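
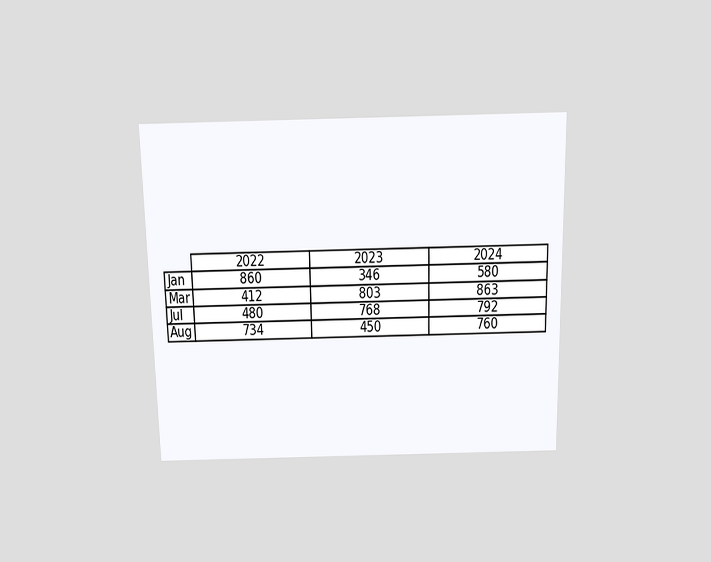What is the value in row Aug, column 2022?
734

The chart is viewed slightly from above. The (Aug, 2022) cell reads 734.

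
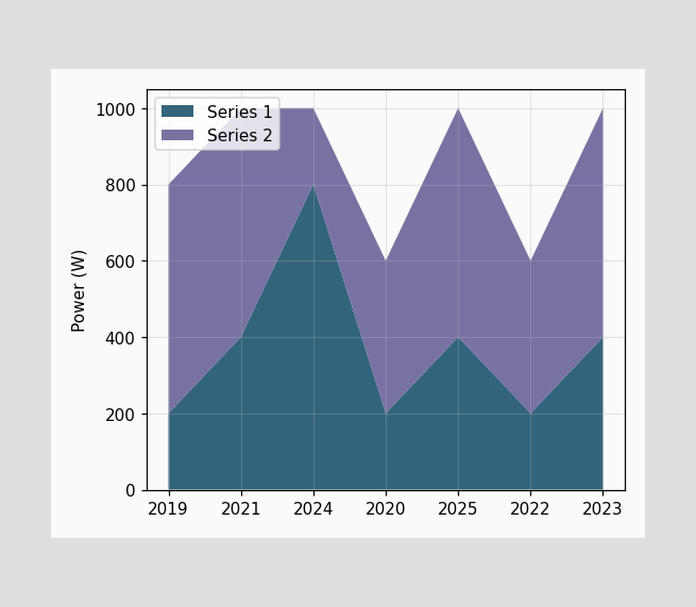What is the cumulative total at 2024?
1000W

The stacked total at 2024 reaches 1000W.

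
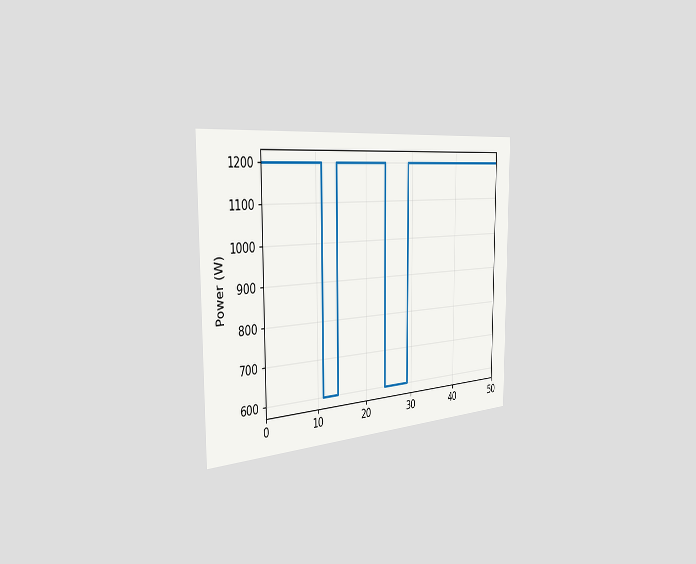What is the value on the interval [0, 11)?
1200W

The chart is viewed slightly from the left. On [0, 11) the step sits at 1200W.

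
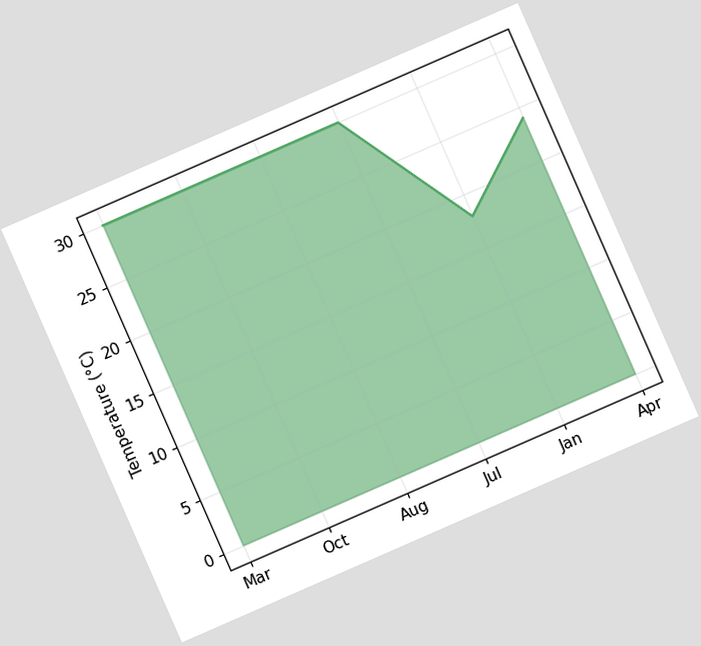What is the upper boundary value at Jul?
30°C

The chart is tilted about 24° counter-clockwise. At Jul the upper boundary is at 30°C.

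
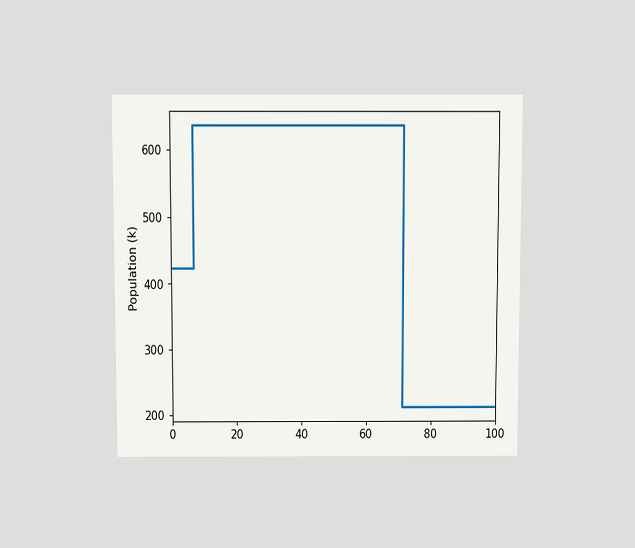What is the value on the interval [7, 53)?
The chart is viewed slightly from above. On [7, 53) the step sits at 636k.

636k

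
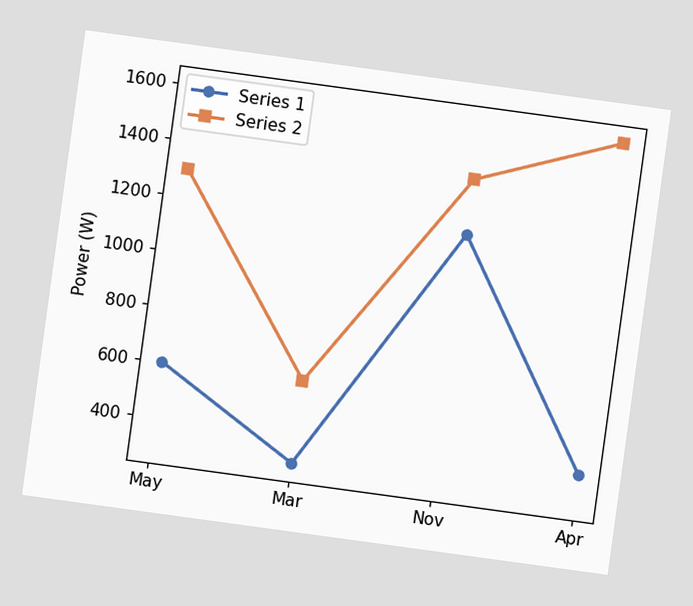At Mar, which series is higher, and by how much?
Series 2, by 300W

The chart is tilted about 8° clockwise. At Mar, Series 2 sits above the other line by 300W.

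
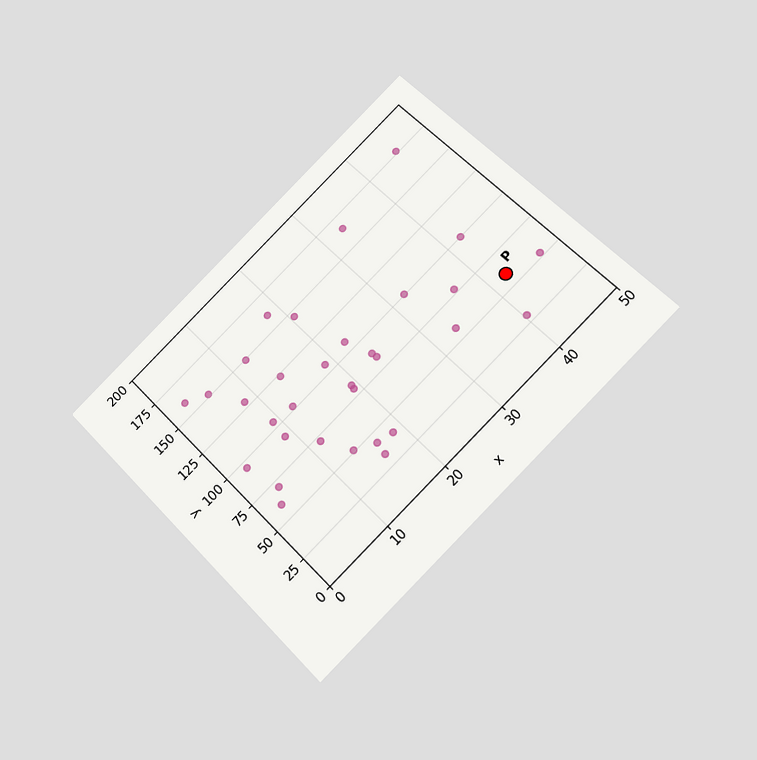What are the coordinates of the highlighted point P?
The chart is tilted about 45° counter-clockwise and viewed at a slight angle. Following the gridlines from P to each axis, P sits at (42.5, 60).

(42.5, 60)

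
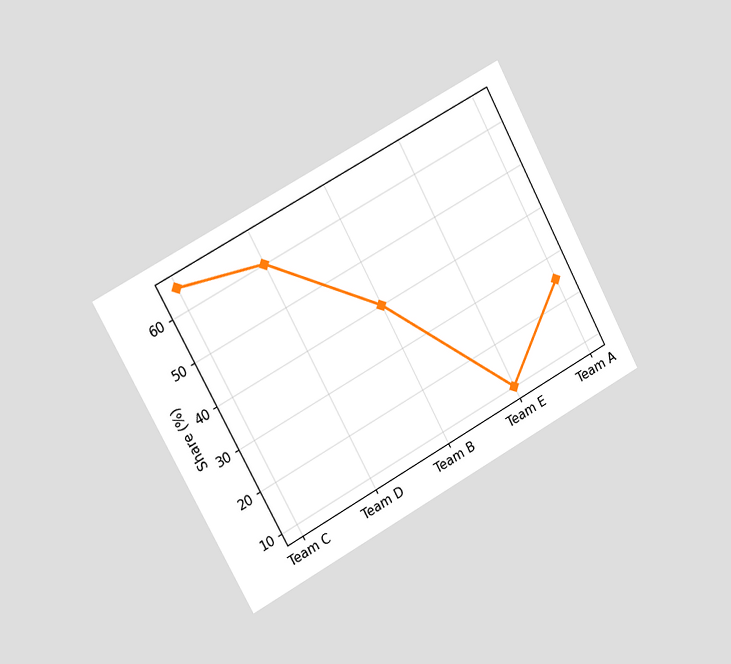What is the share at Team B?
The chart is tilted about 28° counter-clockwise and viewed slightly from the left. At Team B, the line is at 40%.

40%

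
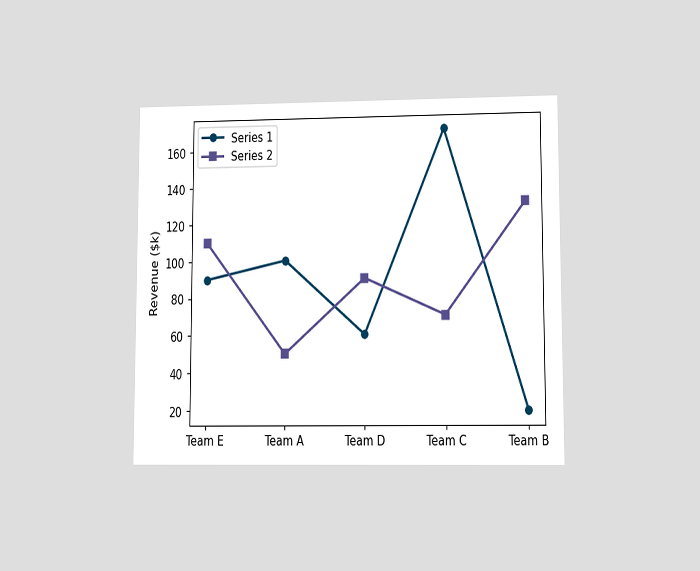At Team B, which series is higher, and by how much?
Series 2, by $110k

The chart is viewed at a slight angle. At Team B, Series 2 sits above the other line by $110k.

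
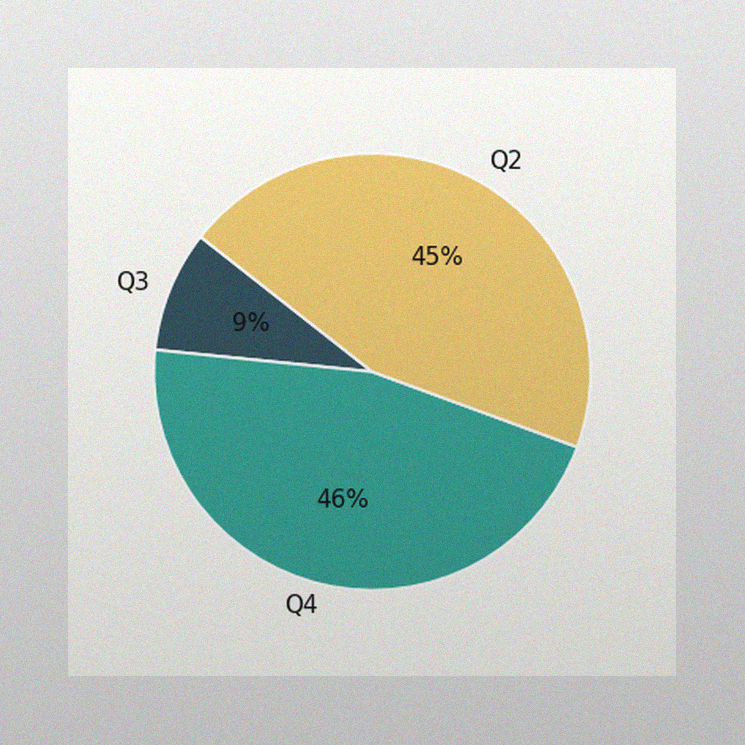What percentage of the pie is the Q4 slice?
46%

The image has some photo noise and uneven lighting. The Q4 slice takes up 46% of the pie.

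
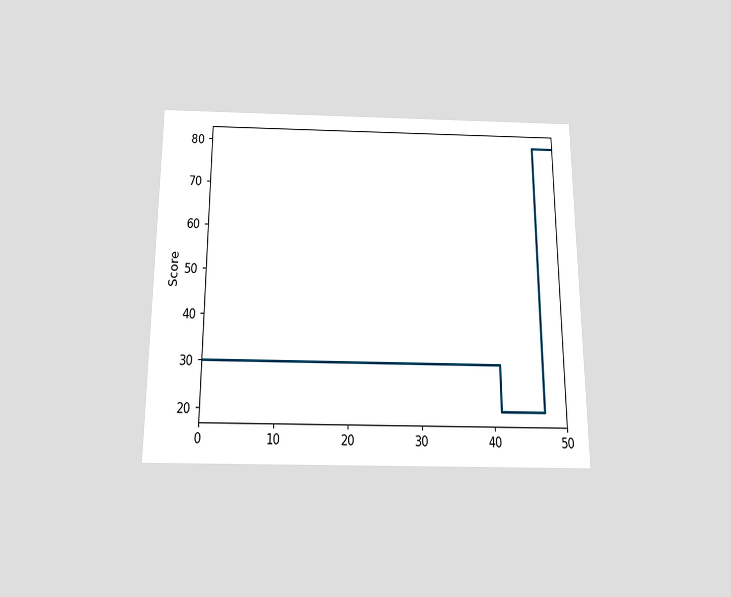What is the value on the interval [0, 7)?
30

The chart is viewed slightly from below. On [0, 7) the step sits at 30.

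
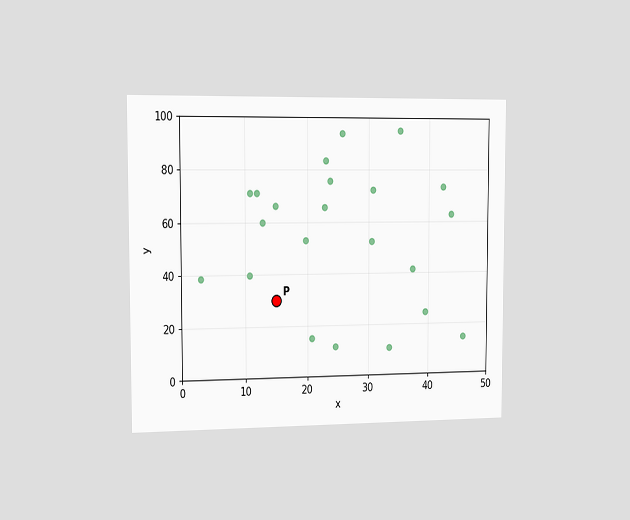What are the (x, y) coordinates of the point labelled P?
(15, 30)

The chart is viewed slightly from the left. Following the gridlines from P to each axis, P sits at (15, 30).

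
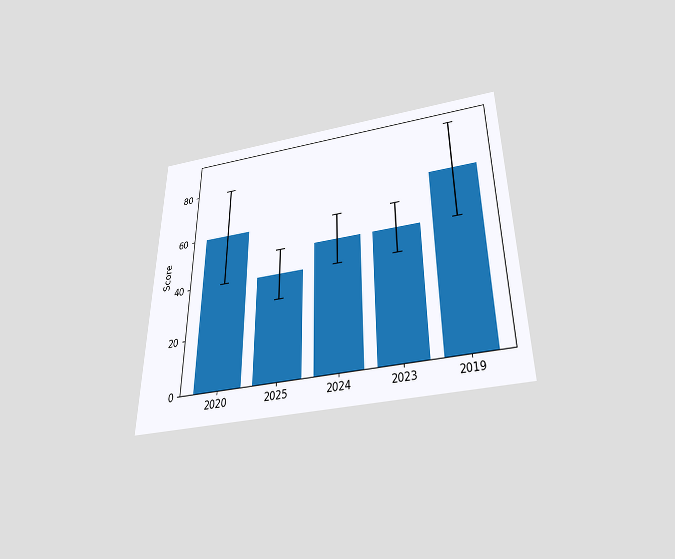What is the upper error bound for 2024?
The chart is viewed slightly from below. The 2024 bar's upper whisker reaches 60.

60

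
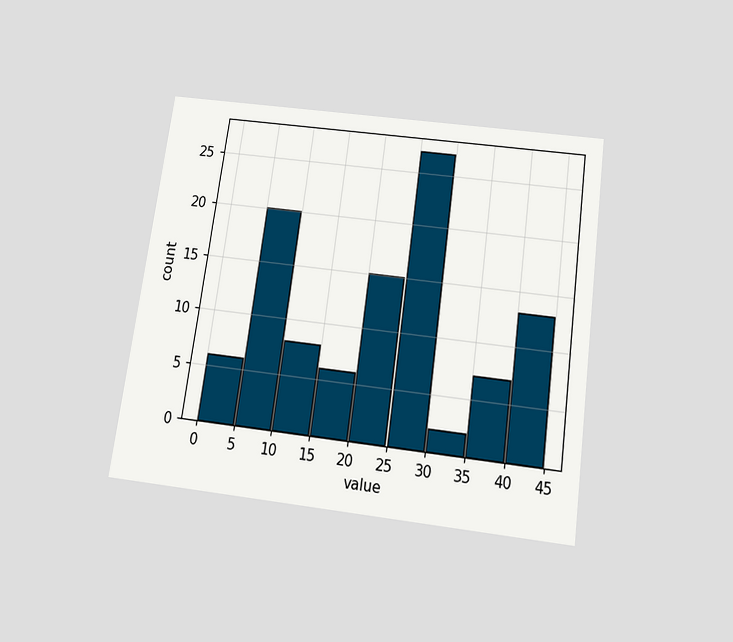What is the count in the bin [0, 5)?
The chart is tilted about 8° clockwise and viewed slightly from below. The [0, 5) bin has height 6.

6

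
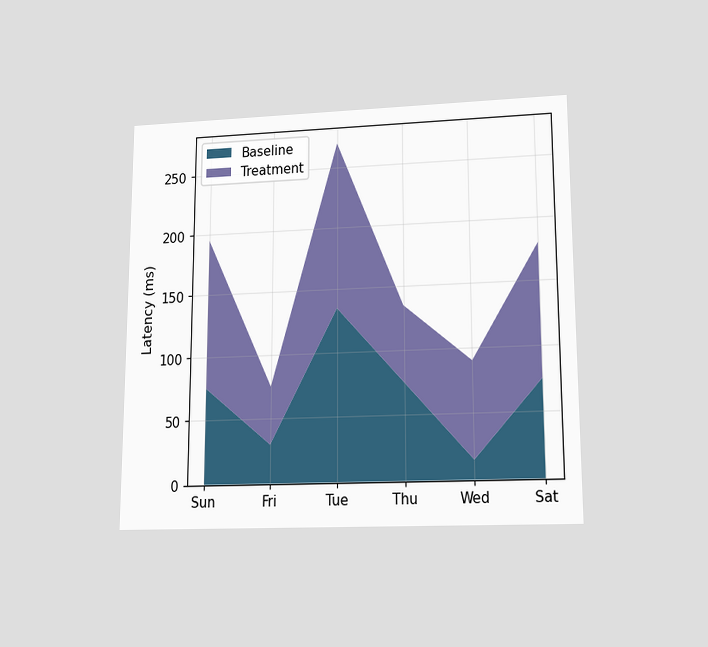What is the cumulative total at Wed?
90ms

The chart is viewed at a slight angle. The stacked total at Wed reaches 90ms.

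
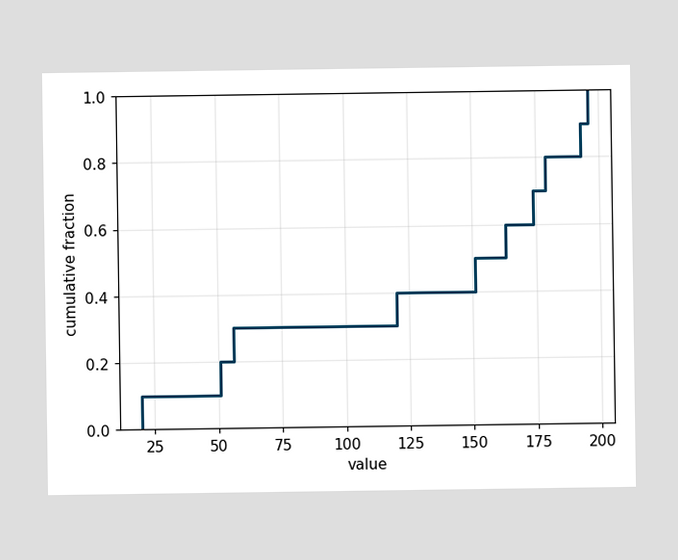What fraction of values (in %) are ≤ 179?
80%

At x=179 the ECDF step is at 80%.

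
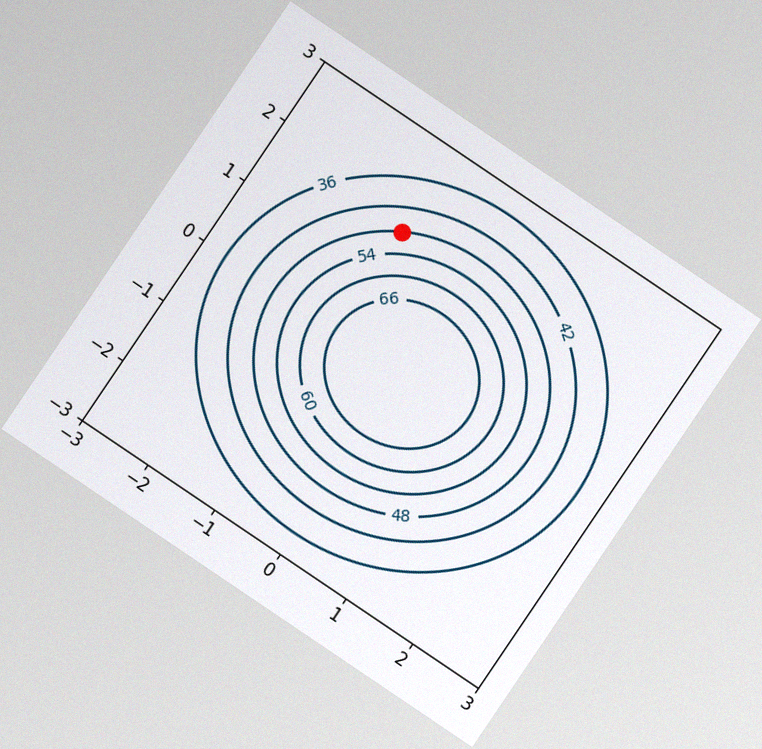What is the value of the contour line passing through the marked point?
The chart is tilted about 34° clockwise, with some photo noise. The marked point sits on the contour labelled 48.

48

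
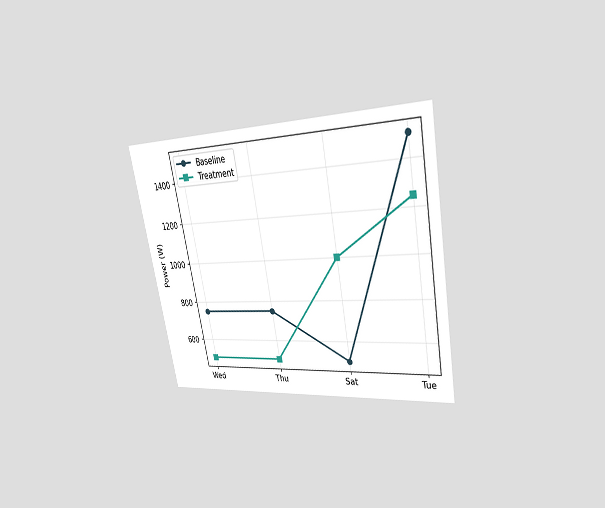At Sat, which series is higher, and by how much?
Treatment, by 500W

The chart is tilted about 11° counter-clockwise and viewed at a slight angle. At Sat, Treatment sits above the other line by 500W.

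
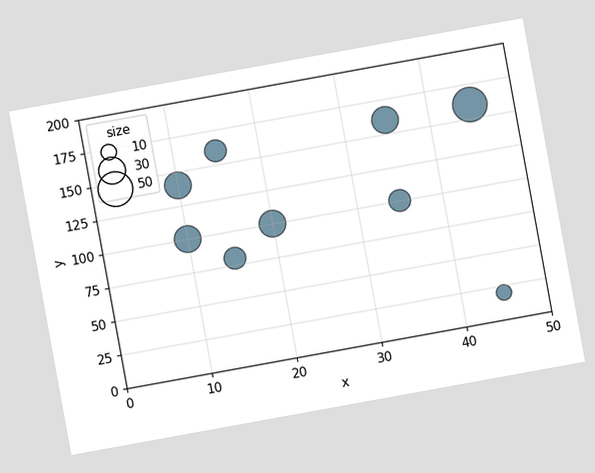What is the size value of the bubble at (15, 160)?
20

The chart is tilted about 10° counter-clockwise. Matching the bubble at (15, 160) against the size legend gives 20.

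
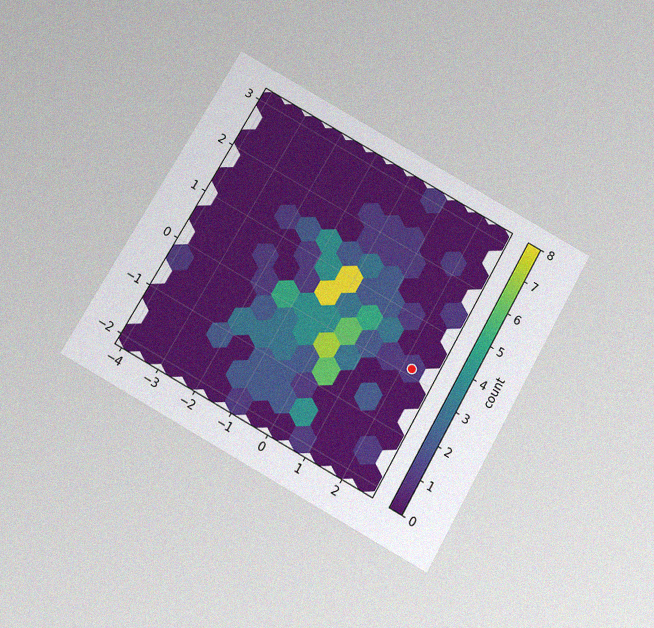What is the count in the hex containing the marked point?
The chart is tilted about 29° clockwise and viewed slightly from below, with some photo noise. The marked hex reads 1 on the colorbar.

1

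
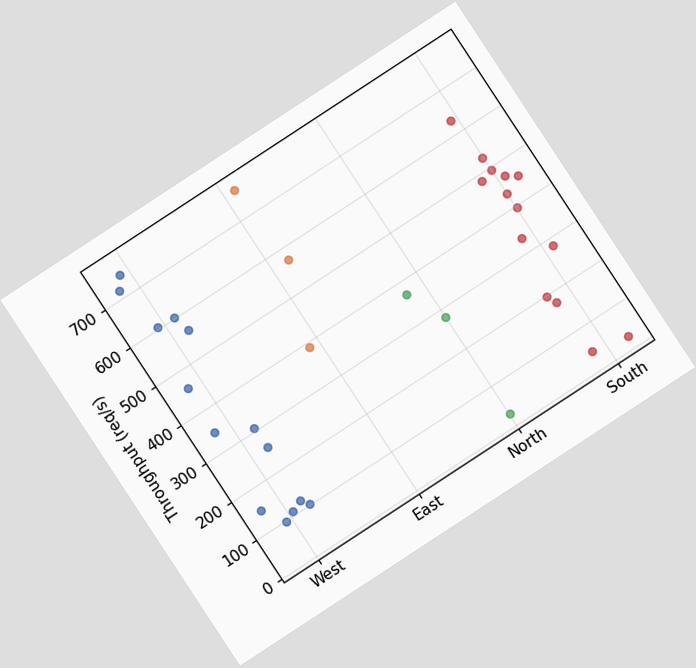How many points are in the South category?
The chart is tilted about 33° counter-clockwise. Counting the markers in the South column gives 14.

14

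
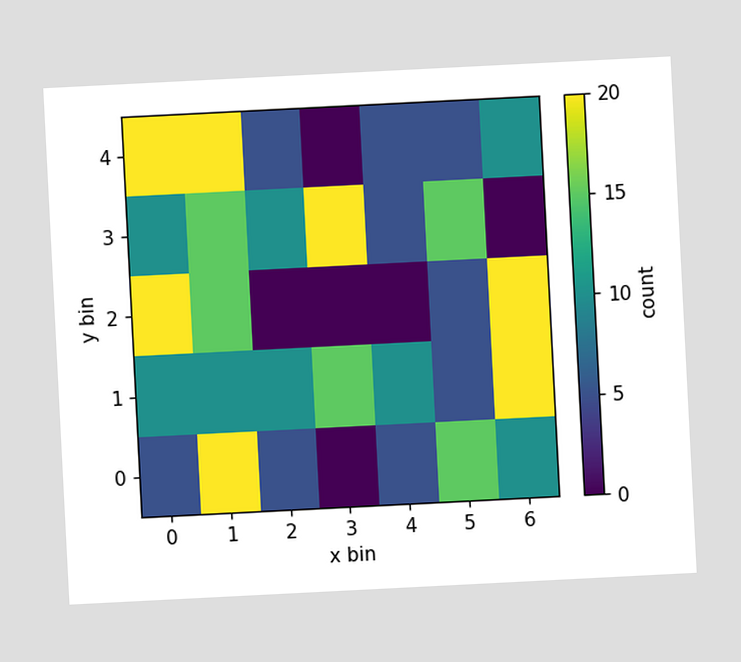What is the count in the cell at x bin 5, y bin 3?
15

The chart is tilted about 3° counter-clockwise. Matching the cell (5, 3) against the colorbar gives 15.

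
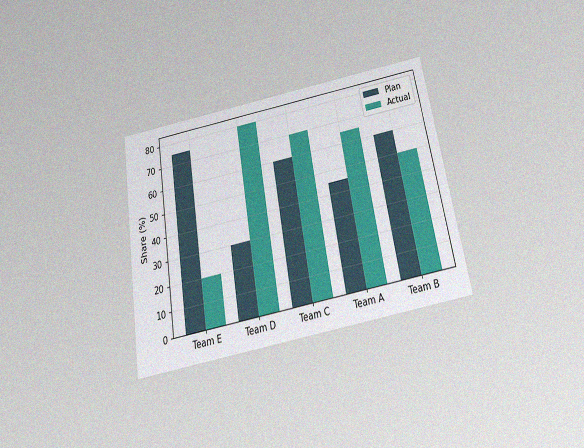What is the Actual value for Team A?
The chart is tilted about 9° counter-clockwise and viewed slightly from below, with some photo noise. The Actual bar at Team A reaches 65% on the y-axis.

65%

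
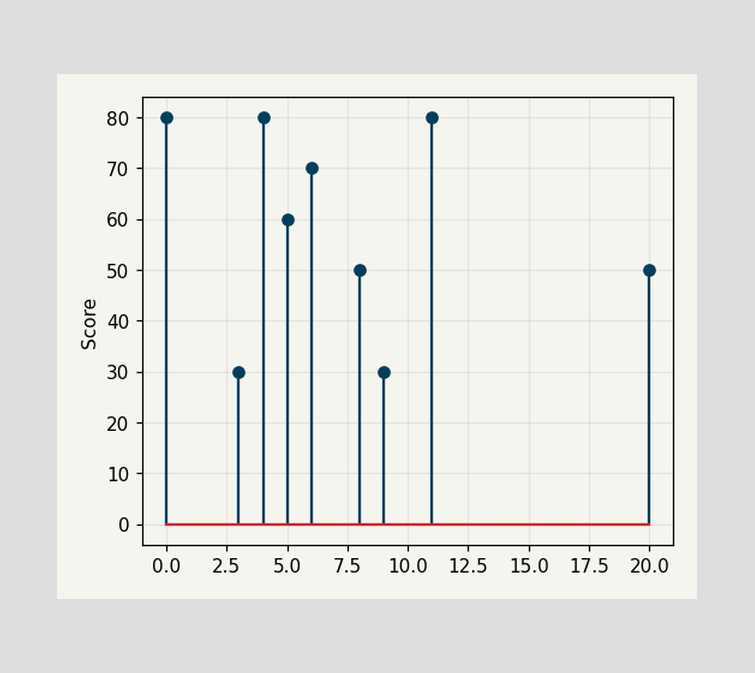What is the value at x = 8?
50

The stem at x=8 reaches 50.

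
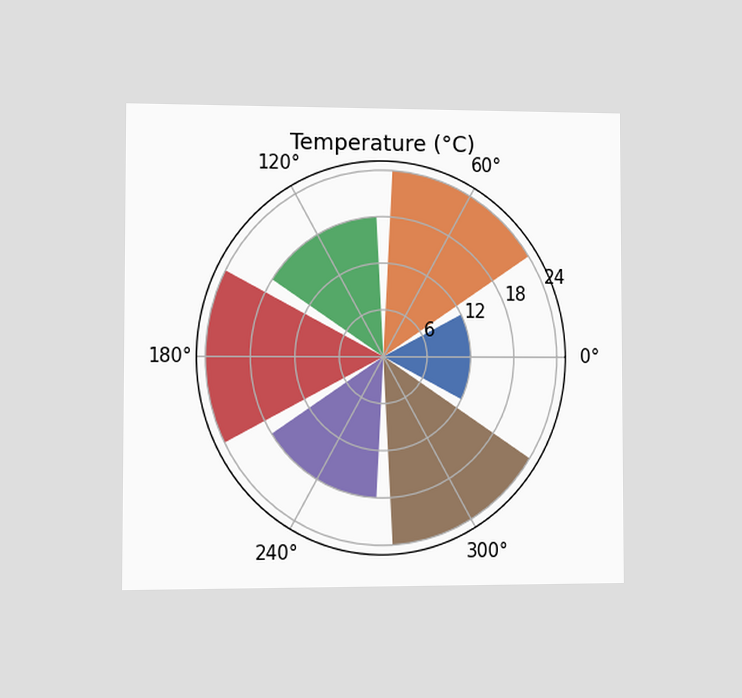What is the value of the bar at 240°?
18°C

The chart is viewed at a slight angle. The bar at 240° reaches 18°C on the radial axis.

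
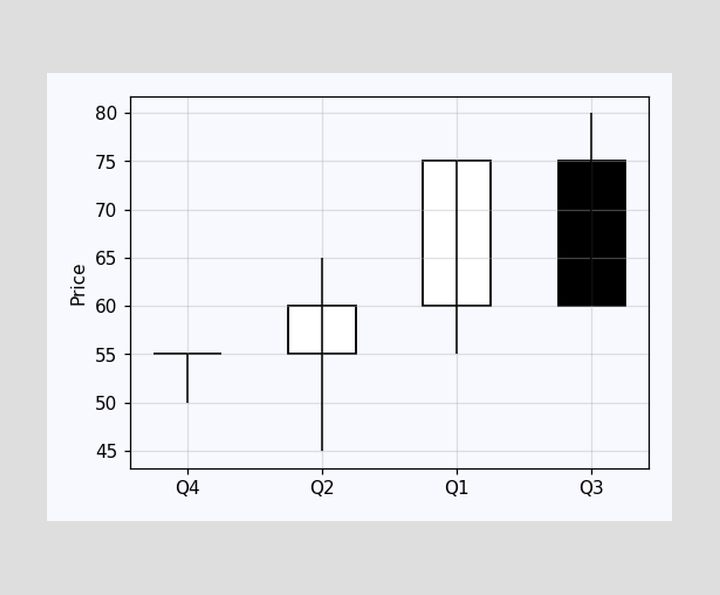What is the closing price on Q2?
60

The Q2 candle closes at 60.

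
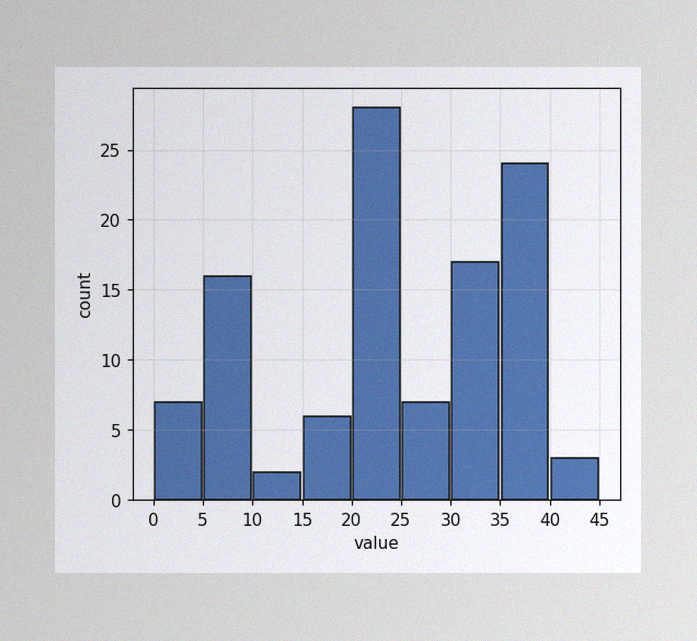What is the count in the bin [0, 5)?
The image has some photo noise and uneven lighting. The [0, 5) bin has height 7.

7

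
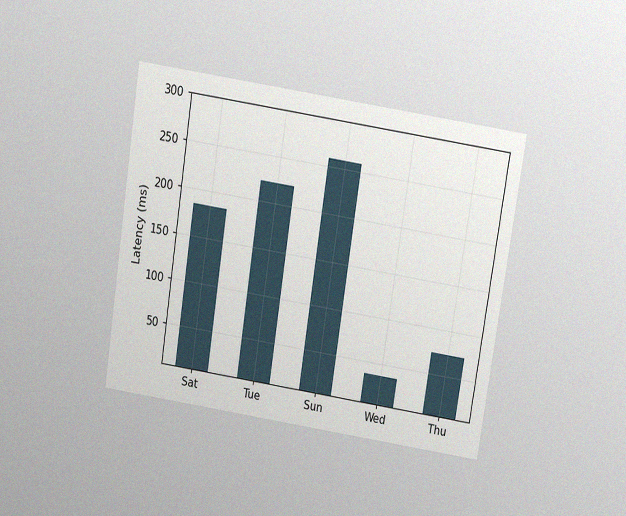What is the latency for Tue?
222ms

The chart is tilted about 9° clockwise and viewed slightly from above, with some photo noise. Reading along the chart's y-axis, the Tue bar reaches 222ms.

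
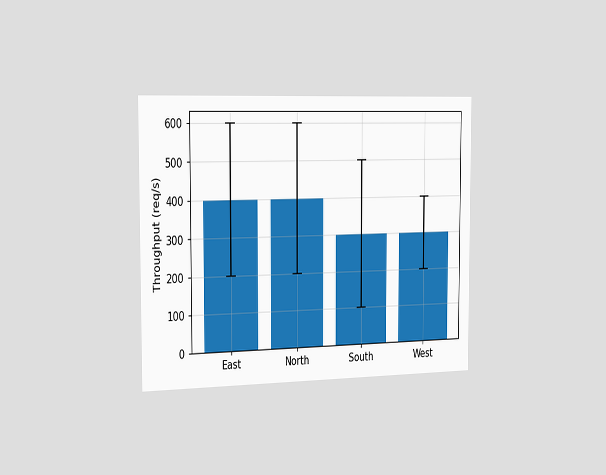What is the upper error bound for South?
500req/s

The chart is viewed slightly from the left. The South bar's upper whisker reaches 500req/s.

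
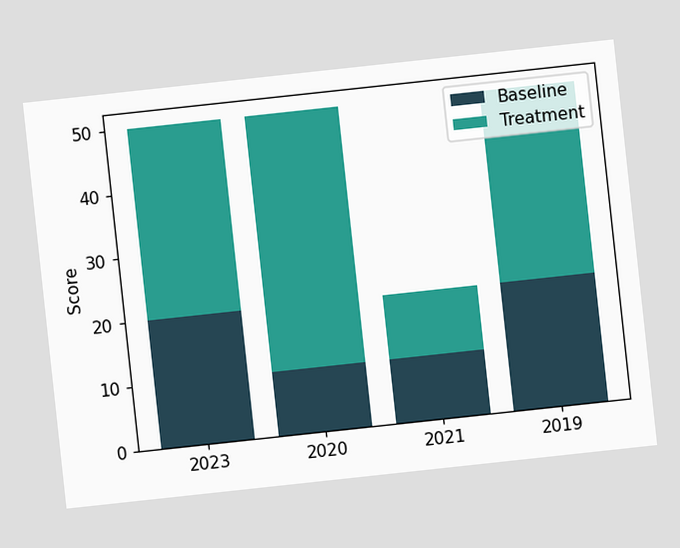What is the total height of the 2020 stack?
50

The chart is tilted about 6° counter-clockwise. The 2020 stack's top reaches 50 on the y-axis.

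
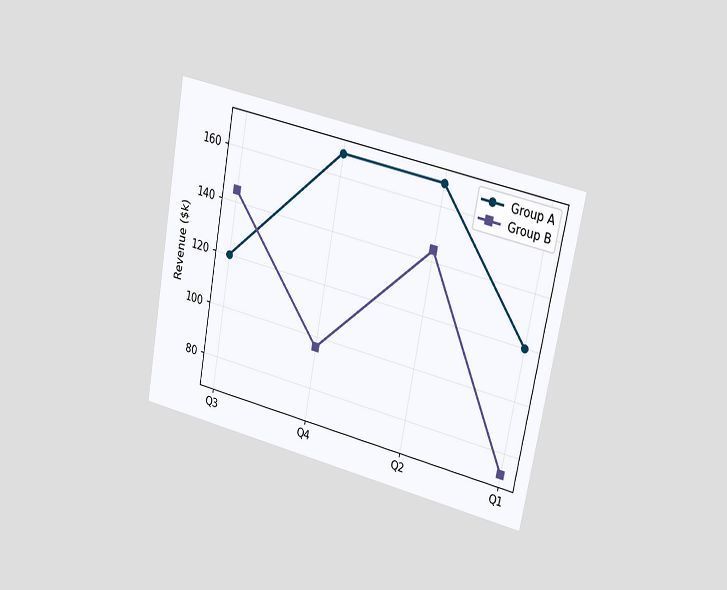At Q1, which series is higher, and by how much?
Group A, by $48k

The chart is tilted about 11° clockwise and viewed slightly from the right. At Q1, Group A sits above the other line by $48k.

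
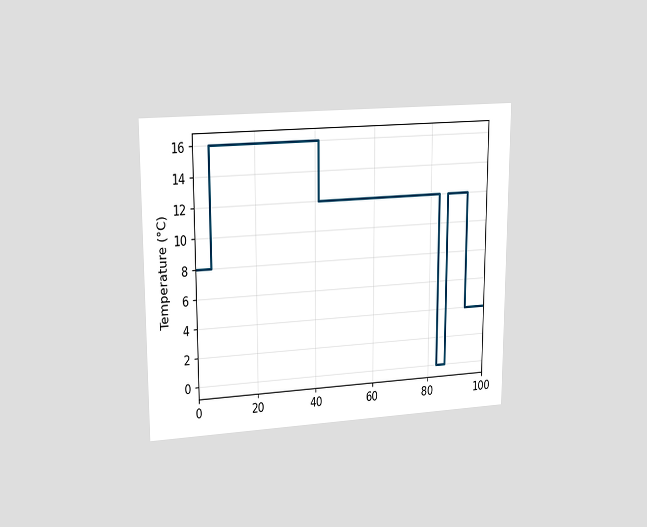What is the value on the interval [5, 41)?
The chart is viewed at a slight angle. On [5, 41) the step sits at 16°C.

16°C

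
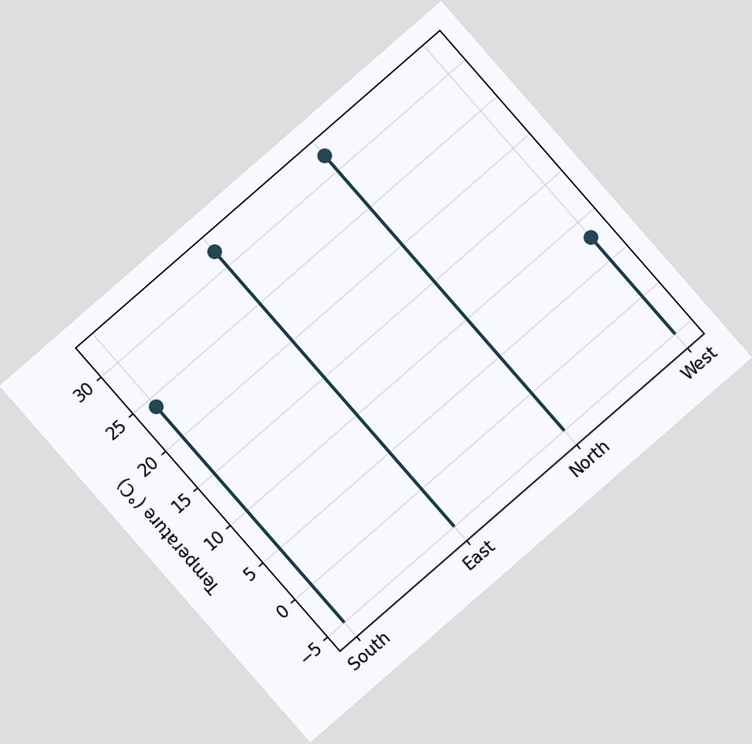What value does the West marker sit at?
The chart is tilted about 41° counter-clockwise. The West marker sits at 8°C.

8°C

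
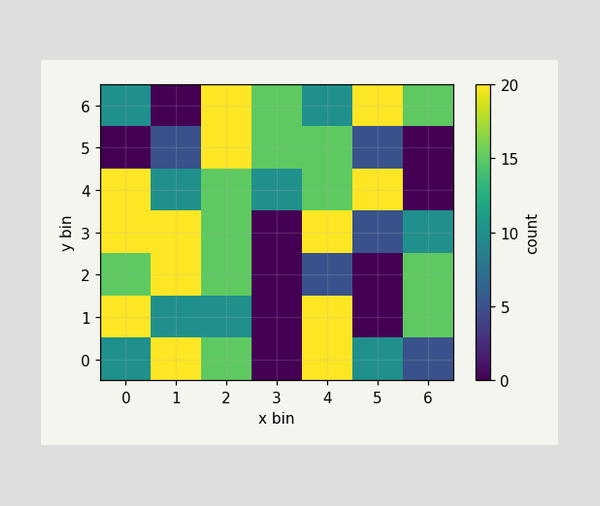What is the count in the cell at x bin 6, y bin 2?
15

Matching the cell (6, 2) against the colorbar gives 15.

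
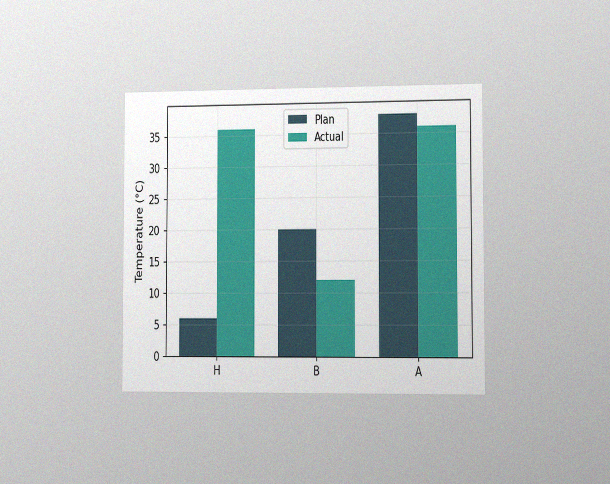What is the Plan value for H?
The chart is viewed slightly from the right, with some photo noise. The Plan bar at H reaches 6°C on the y-axis.

6°C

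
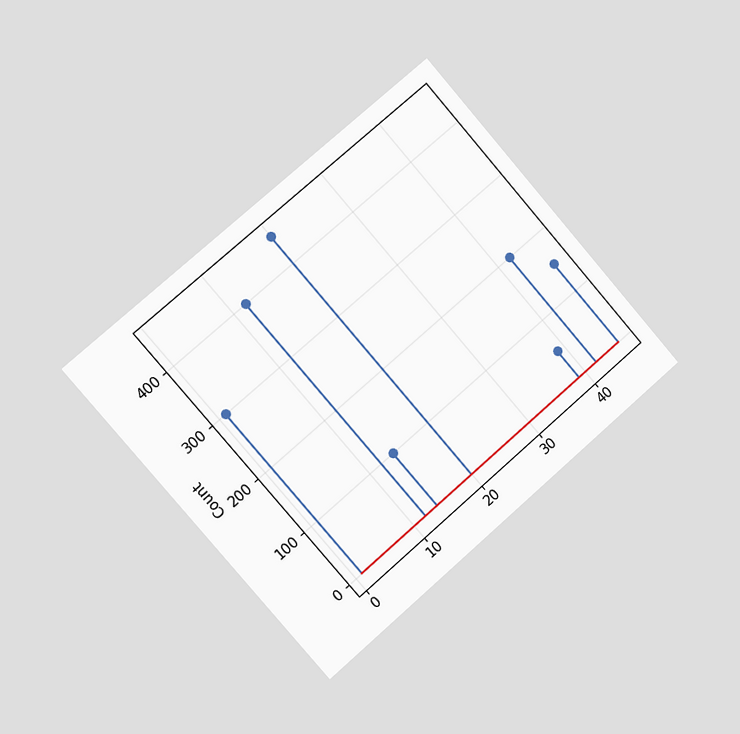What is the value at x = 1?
300

The chart is tilted about 41° counter-clockwise and viewed slightly from the left. The stem at x=1 reaches 300.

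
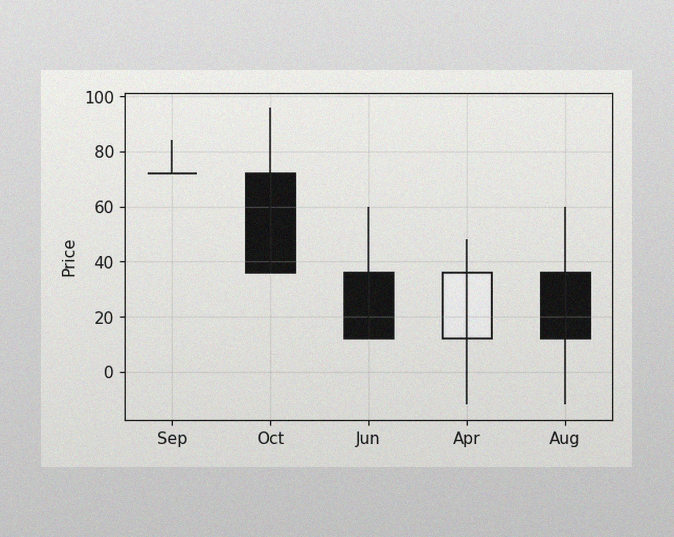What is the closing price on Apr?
36

The image has some photo noise and uneven lighting. The Apr candle closes at 36.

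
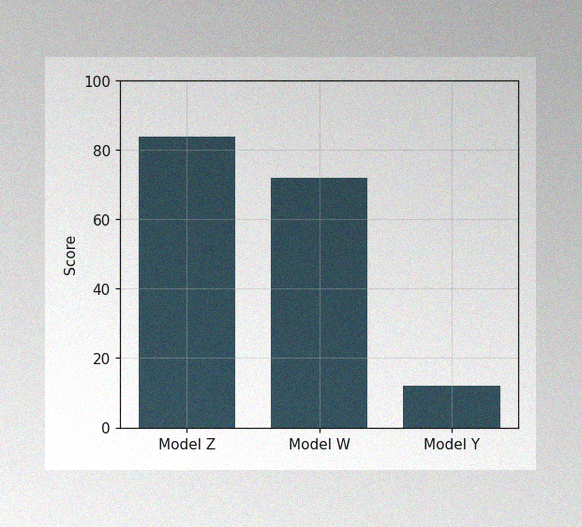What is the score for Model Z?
The image has some photo noise and uneven lighting. Reading along the chart's y-axis, the Model Z bar reaches 84.

84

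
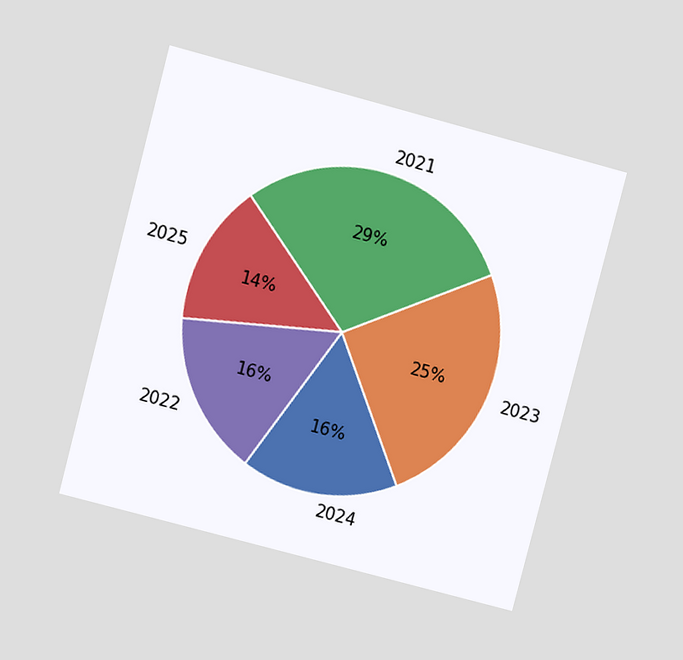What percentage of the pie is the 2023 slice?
25%

The chart is tilted about 15° clockwise and viewed at a slight angle. The 2023 slice takes up 25% of the pie.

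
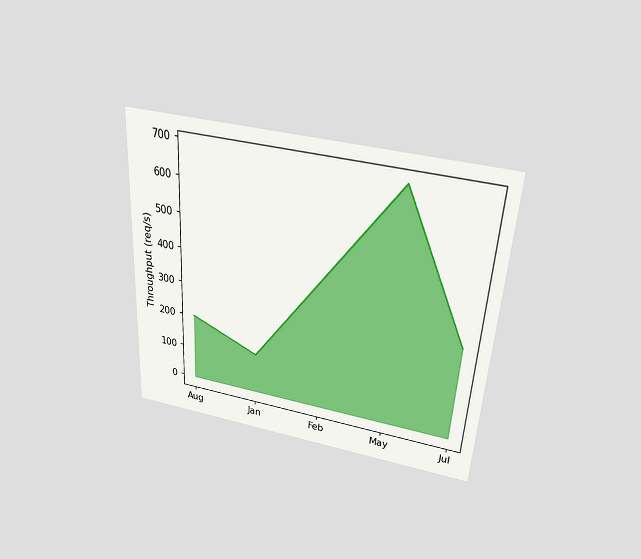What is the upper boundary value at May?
The chart is tilted about 3° clockwise and viewed slightly from above. At May the upper boundary is at 680req/s.

680req/s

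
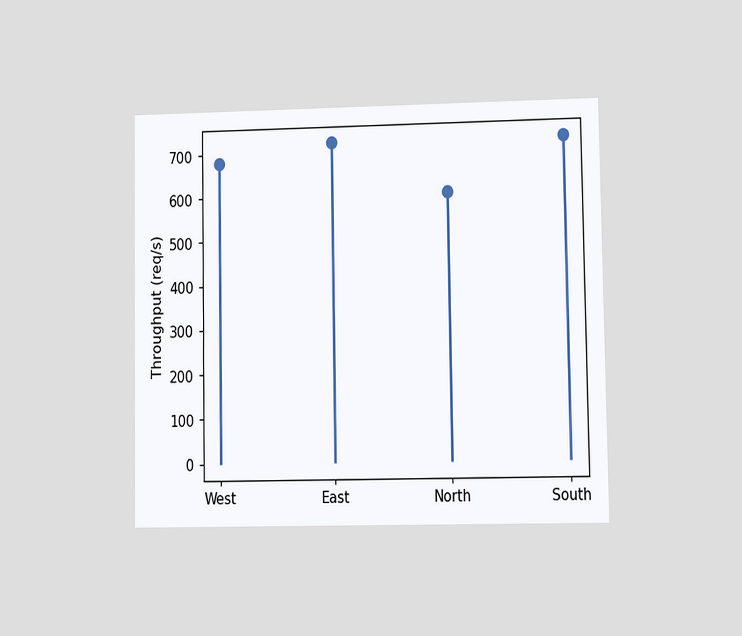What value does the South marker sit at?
The chart is viewed at a slight angle. The South marker sits at 720req/s.

720req/s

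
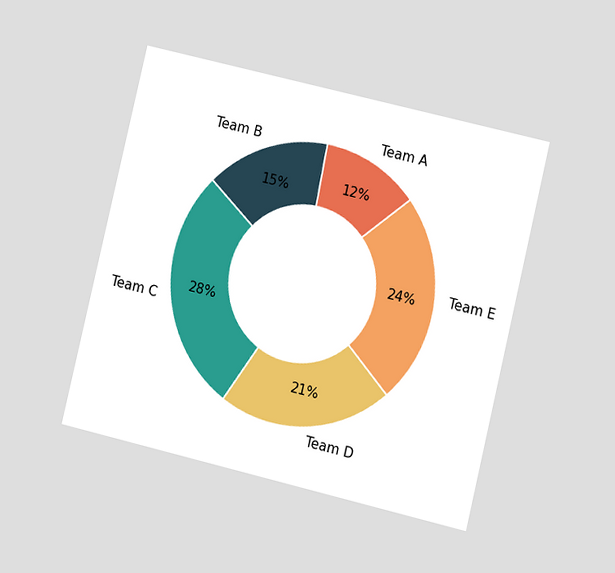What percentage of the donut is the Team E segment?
The chart is tilted about 13° clockwise and viewed at a slight angle. The Team E segment takes up 24% of the ring.

24%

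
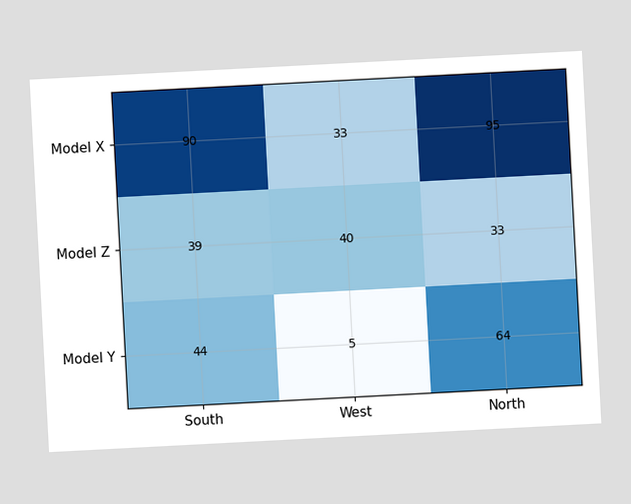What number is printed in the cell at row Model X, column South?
The chart is tilted about 3° counter-clockwise. The (Model X, South) cell reads 90.

90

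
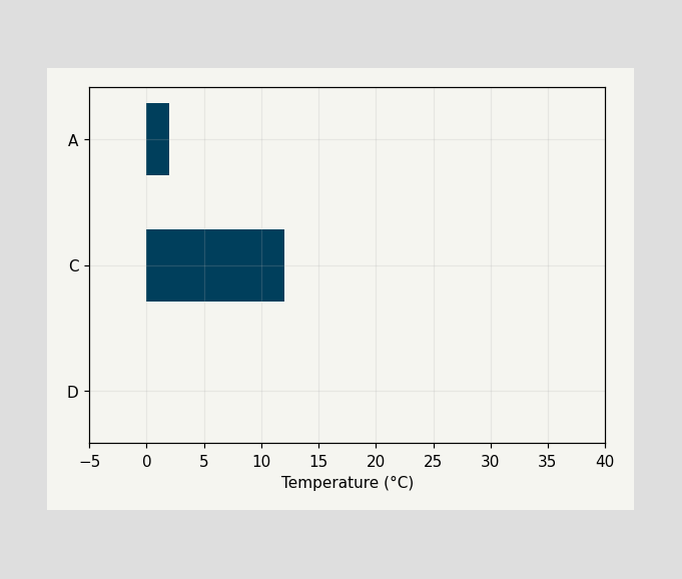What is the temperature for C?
Reading along the chart's x-axis, the C bar reaches 12°C.

12°C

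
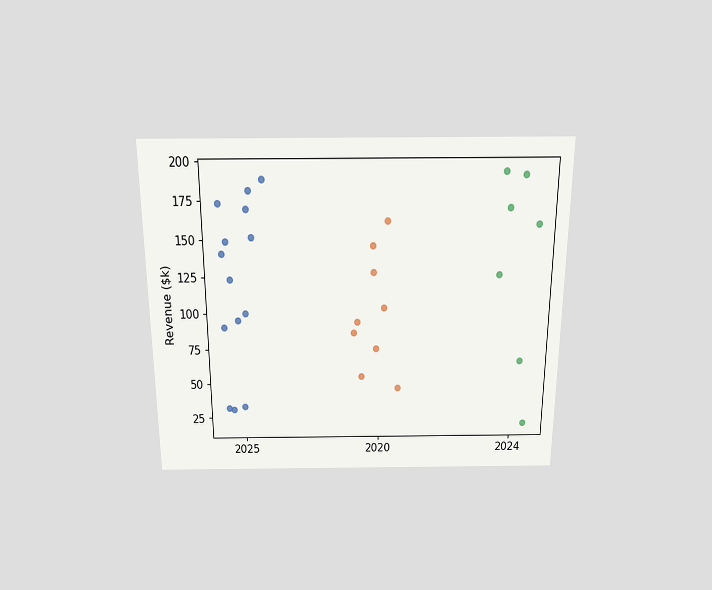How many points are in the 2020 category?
9

The chart is viewed slightly from above. Counting the markers in the 2020 column gives 9.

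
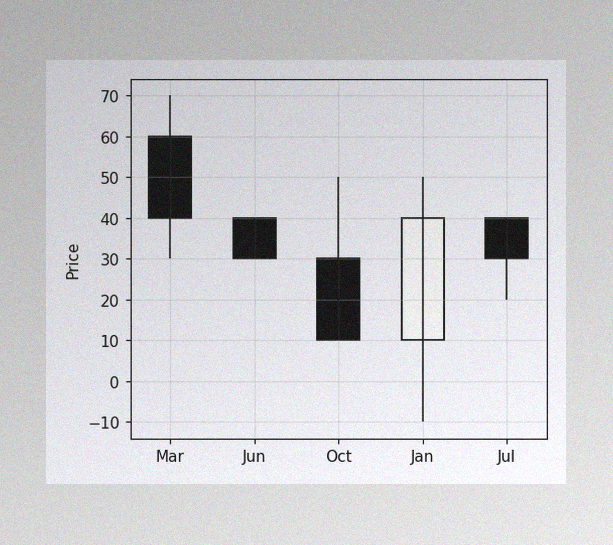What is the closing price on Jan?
40

The image has some photo noise and uneven lighting. The Jan candle closes at 40.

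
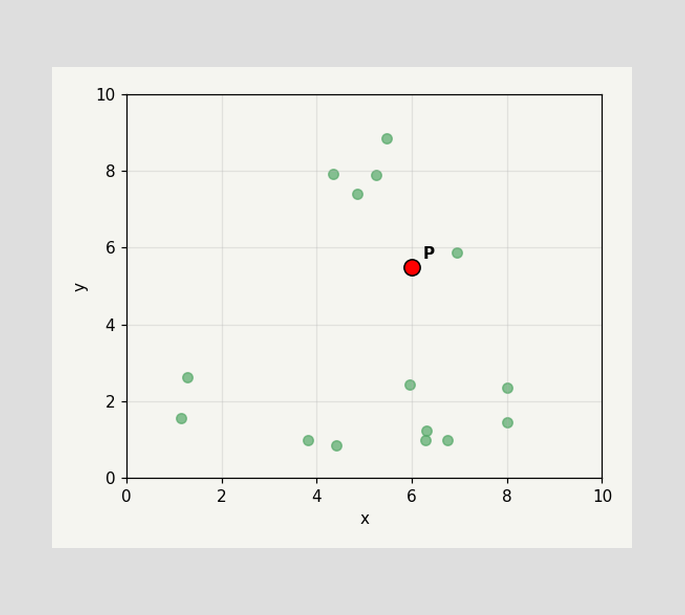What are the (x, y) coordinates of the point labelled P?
(6, 5.5)

Following the gridlines from P to each axis, P sits at (6, 5.5).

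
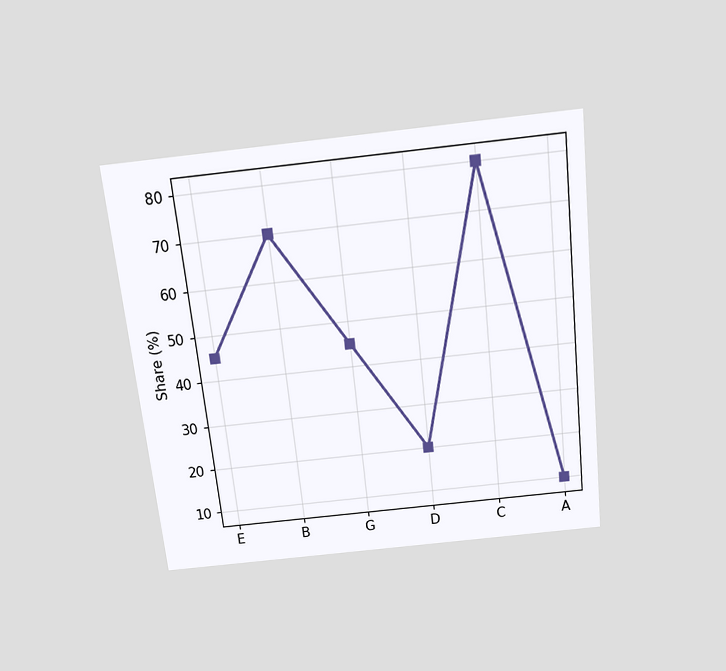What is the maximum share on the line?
The chart is tilted about 6° counter-clockwise and viewed slightly from above. The highest point is at C, and reading across to the y-axis gives 80%.

80%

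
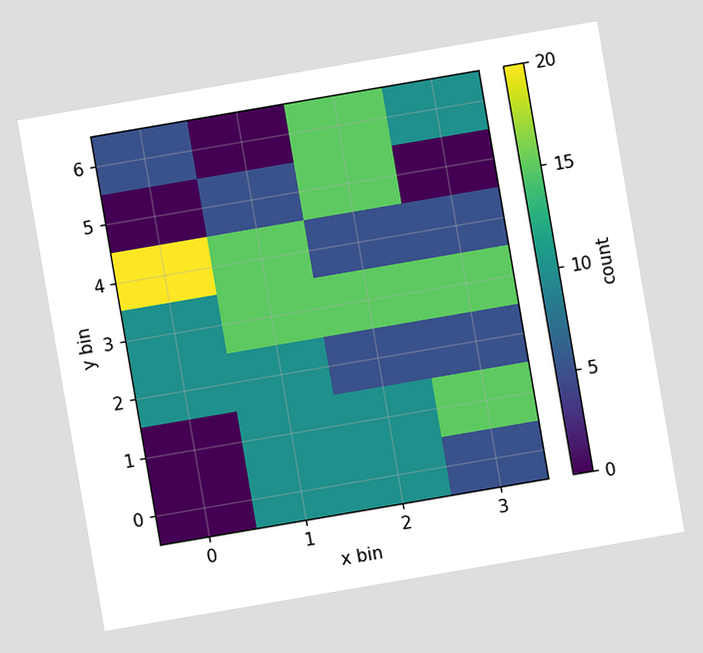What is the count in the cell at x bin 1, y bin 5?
5

The chart is tilted about 10° counter-clockwise. Matching the cell (1, 5) against the colorbar gives 5.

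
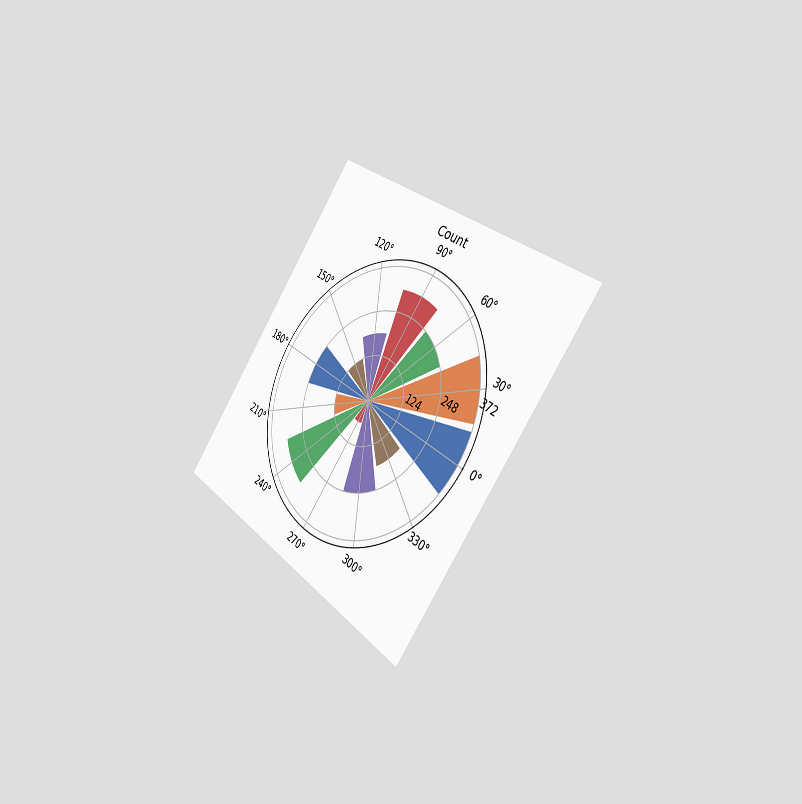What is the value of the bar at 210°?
124

The chart is tilted about 38° clockwise and viewed slightly from the right. The bar at 210° reaches 124 on the radial axis.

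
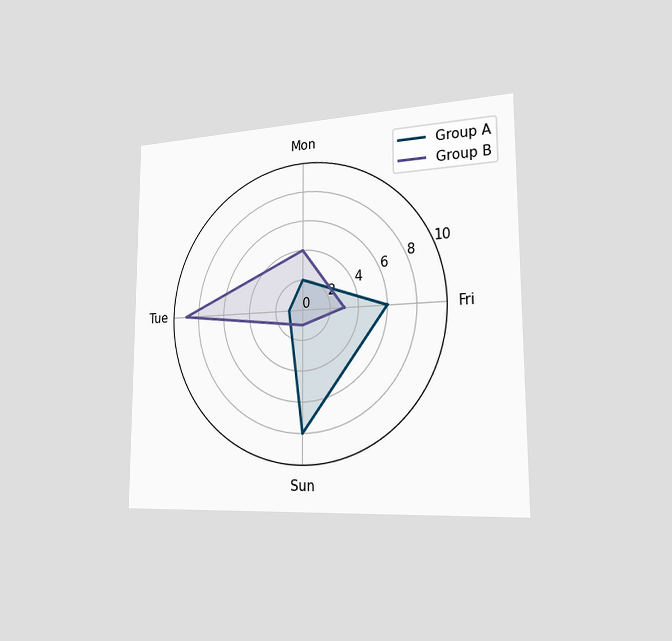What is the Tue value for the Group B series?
The chart is viewed slightly from the right. On the Tue axis, Group B reaches 9.

9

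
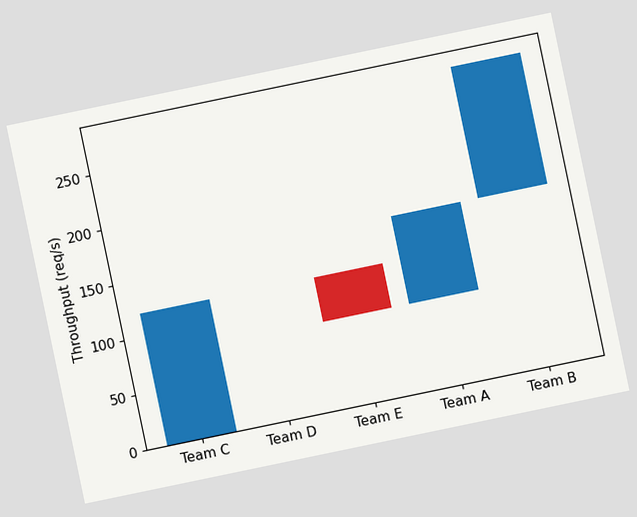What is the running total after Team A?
160req/s

The chart is tilted about 12° counter-clockwise. After Team A the running total reaches 160req/s.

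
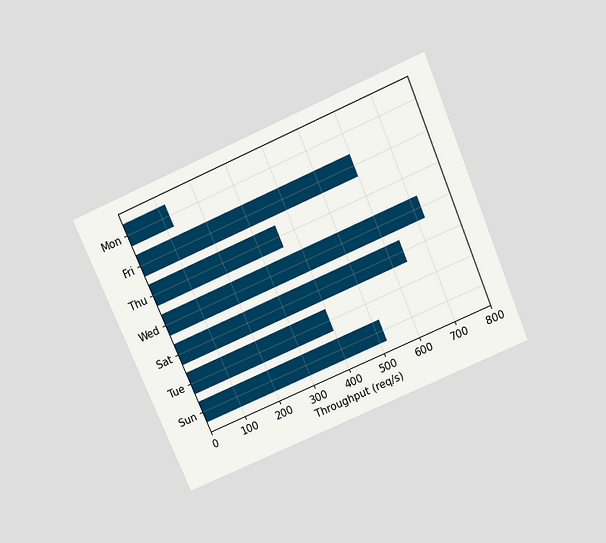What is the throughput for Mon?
The chart is tilted about 23° counter-clockwise and viewed slightly from above. Reading along the chart's x-axis, the Mon bar reaches 120req/s.

120req/s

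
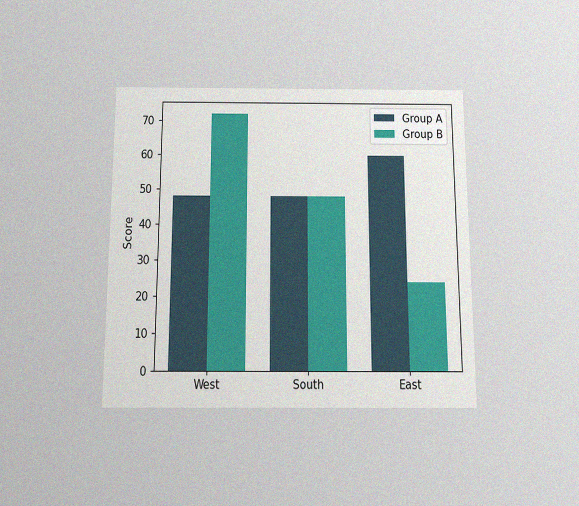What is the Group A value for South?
The chart is viewed slightly from below, with some photo noise. The Group A bar at South reaches 48 on the y-axis.

48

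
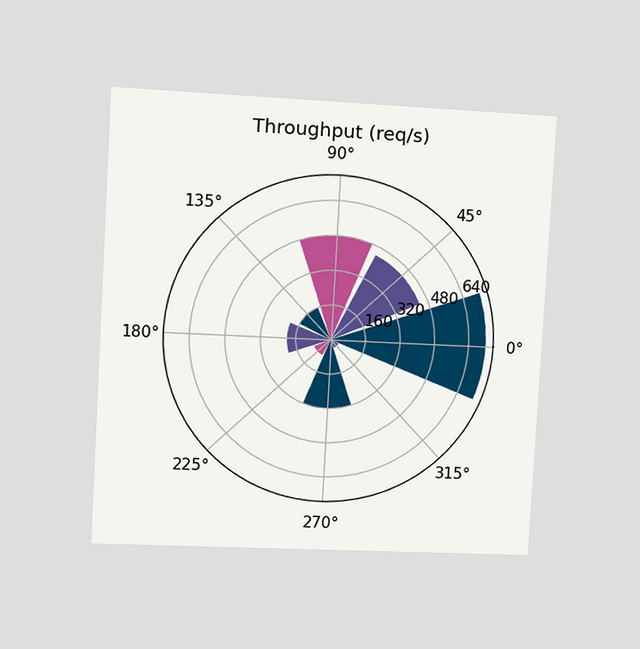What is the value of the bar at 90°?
The chart is tilted about 3° clockwise and viewed at a slight angle. The bar at 90° reaches 480req/s on the radial axis.

480req/s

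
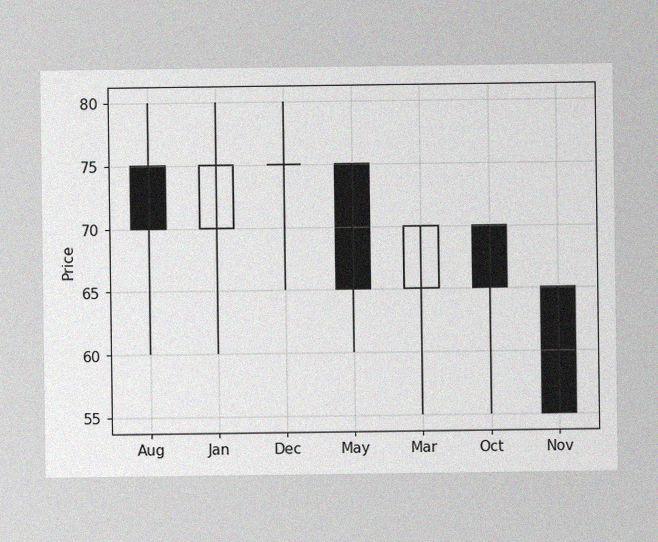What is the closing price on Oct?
The image has some photo noise and uneven lighting. The Oct candle closes at 65.

65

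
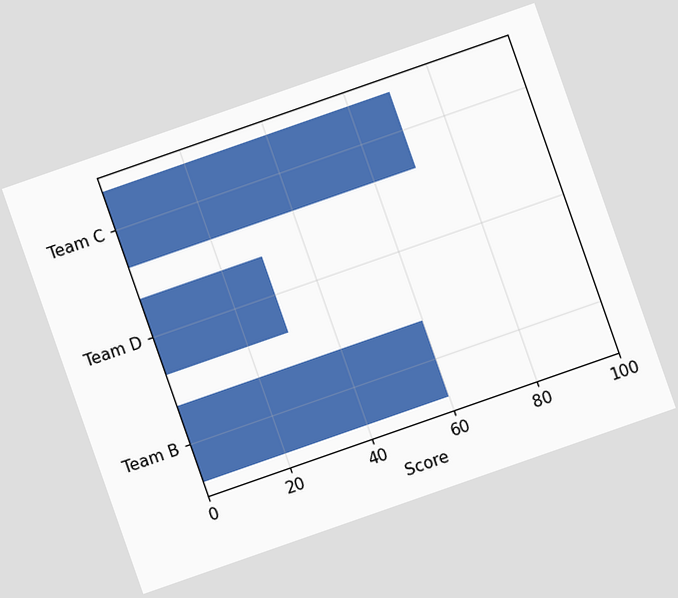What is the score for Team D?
The chart is tilted about 19° counter-clockwise. Reading along the chart's x-axis, the Team D bar reaches 30.

30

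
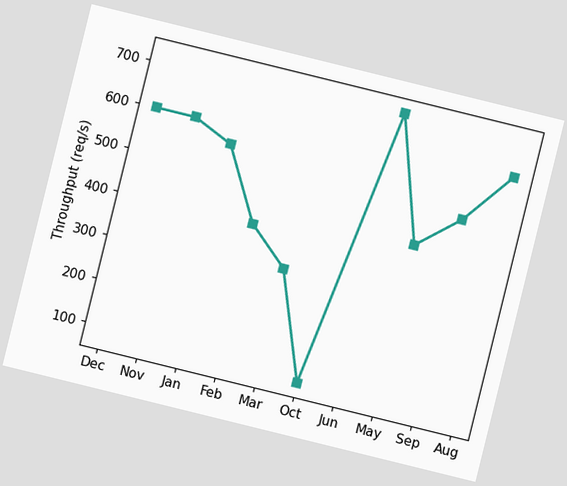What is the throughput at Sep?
520req/s

The chart is tilted about 14° clockwise. At Sep, the line is at 520req/s.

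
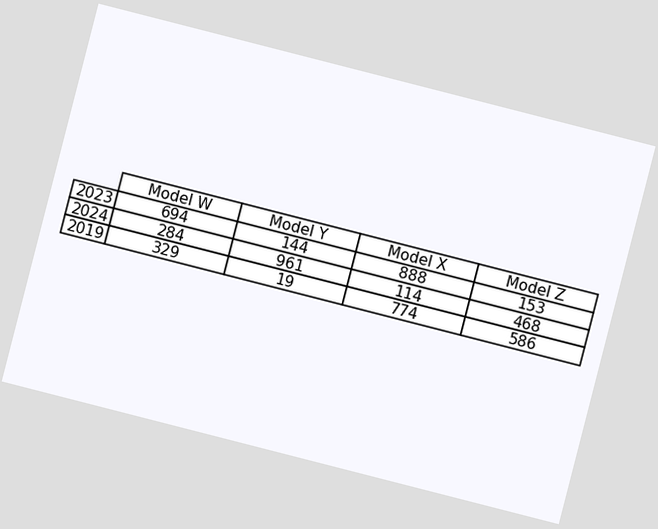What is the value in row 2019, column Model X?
The chart is tilted about 14° clockwise. The (2019, Model X) cell reads 774.

774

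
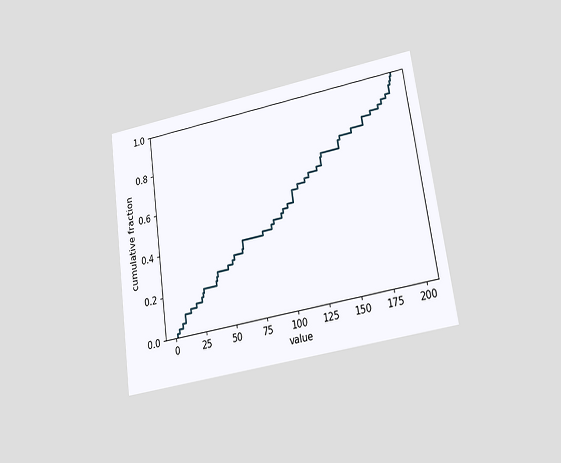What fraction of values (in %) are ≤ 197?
The chart is tilted about 8° counter-clockwise and viewed at a slight angle. At x=197 the ECDF step is at 96%.

96%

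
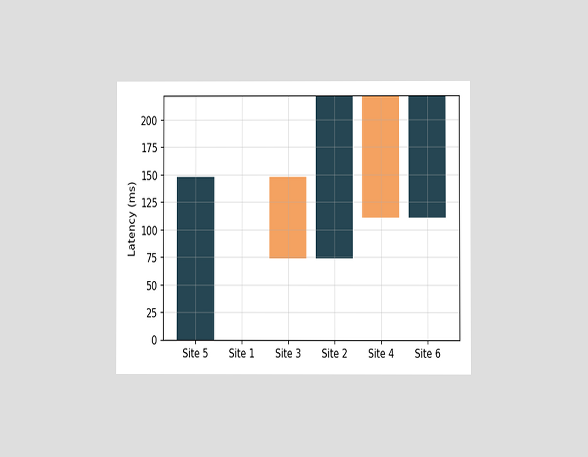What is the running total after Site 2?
The chart is viewed at a slight angle. After Site 2 the running total reaches 222ms.

222ms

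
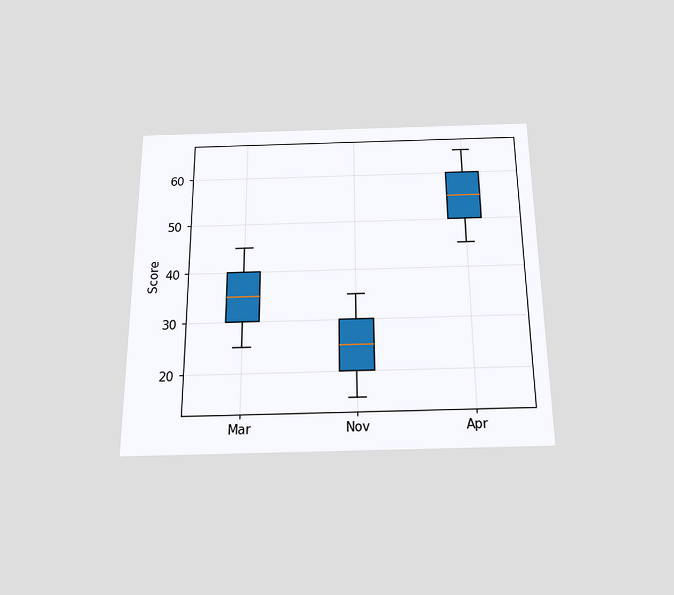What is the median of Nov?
The chart is viewed slightly from below. The median line in the Nov box sits at 25.

25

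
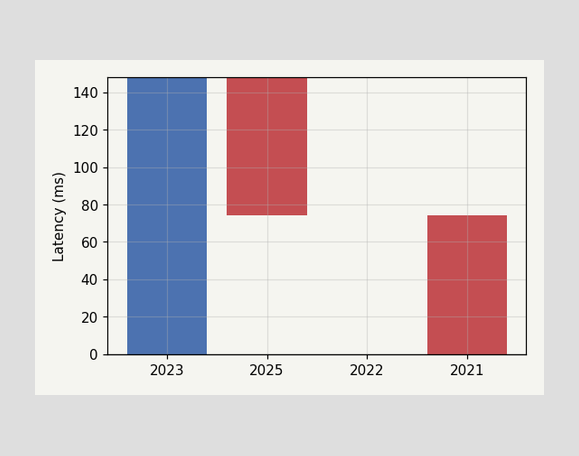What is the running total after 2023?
After 2023 the running total reaches 148ms.

148ms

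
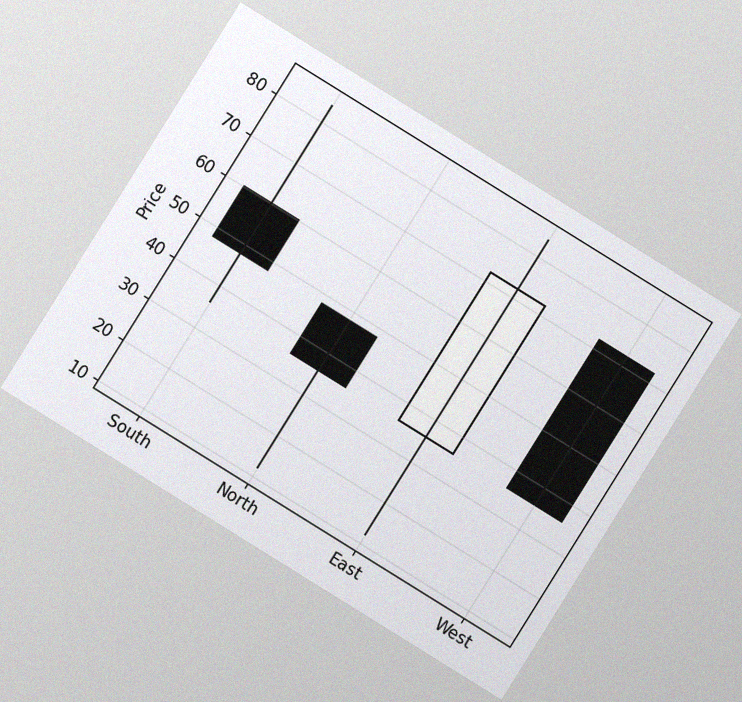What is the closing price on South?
48

The chart is tilted about 32° clockwise, with some photo noise. The South candle closes at 48.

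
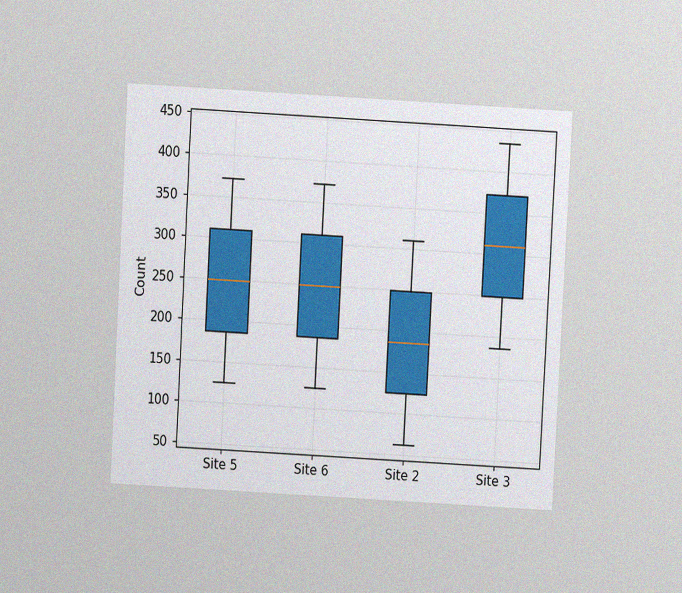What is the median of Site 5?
The chart is tilted about 3° clockwise and viewed at a slight angle, with some photo noise. The median line in the Site 5 box sits at 248.

248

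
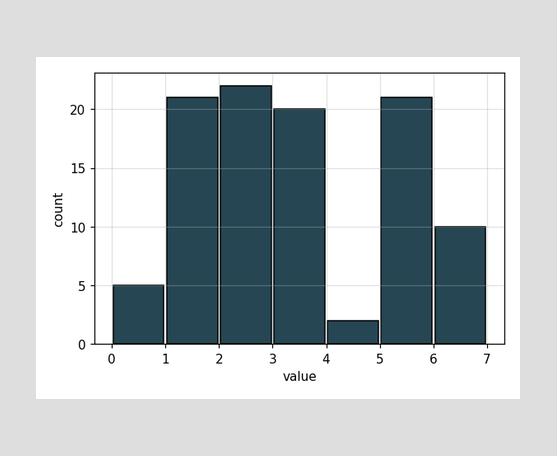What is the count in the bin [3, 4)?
The [3, 4) bin has height 20.

20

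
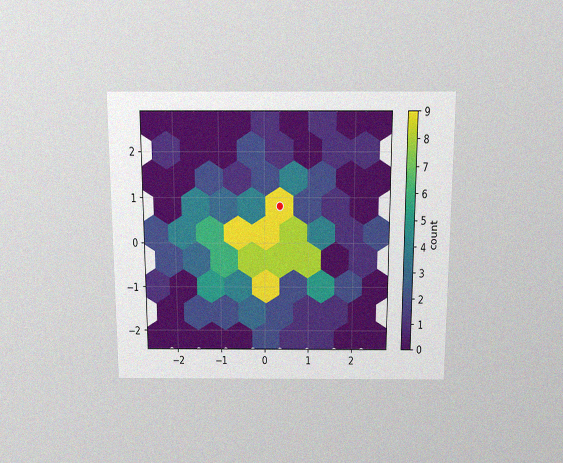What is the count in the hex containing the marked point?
The chart is viewed slightly from above, with some photo noise. The marked hex reads 9 on the colorbar.

9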